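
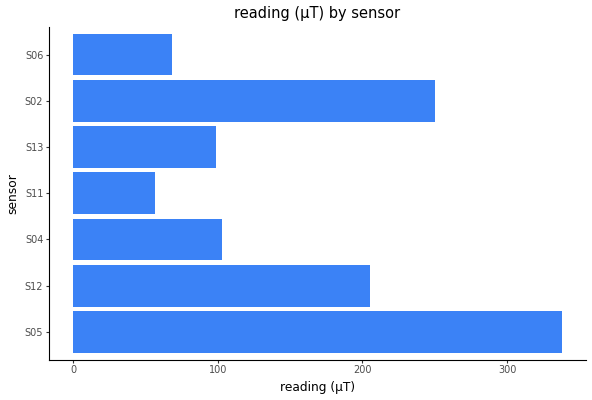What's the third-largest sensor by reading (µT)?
S12

Top 4: S05 ≈ 350, S02 ≈ 250, S12 ≈ 200, S04 ≈ 100.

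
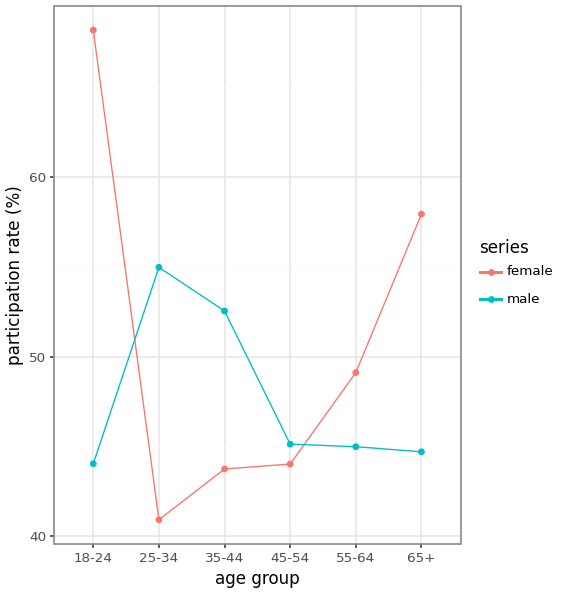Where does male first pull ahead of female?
18-24: male ≈ 45 vs female ≈ 70 (not yet); 25-34: male ≈ 55 vs female ≈ 40 (first crossover).

25-34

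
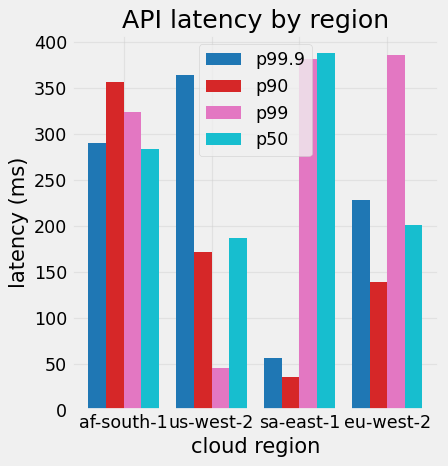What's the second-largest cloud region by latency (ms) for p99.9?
Top 3 for p99.9: us-west-2 ≈ 350, af-south-1 ≈ 300, eu-west-2 ≈ 250.

af-south-1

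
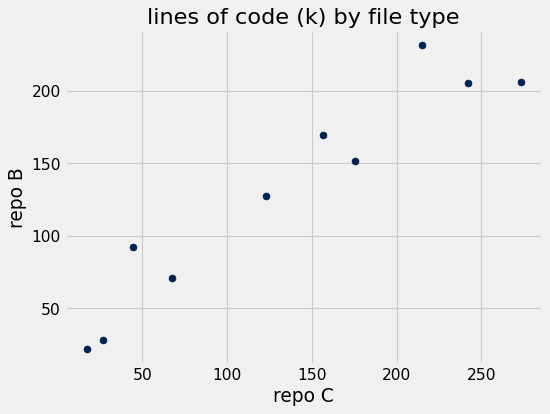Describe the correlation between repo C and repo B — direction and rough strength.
positive, strong

Points are positively correlated; strong (|r| ≈ 1.0).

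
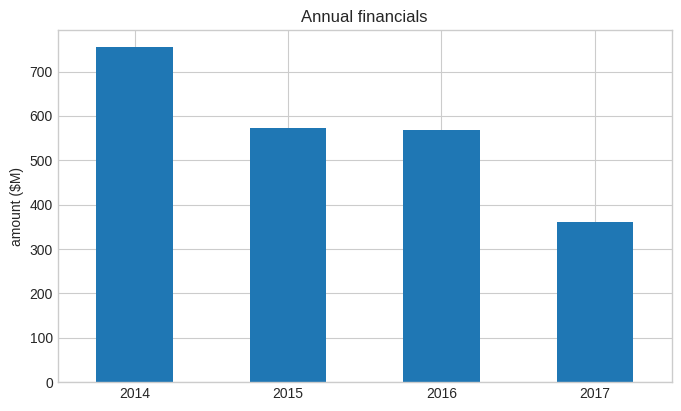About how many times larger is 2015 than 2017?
≈ 1.5×

2015 ≈ 600, 2017 ≈ 400; 600/400 ≈ 1.5.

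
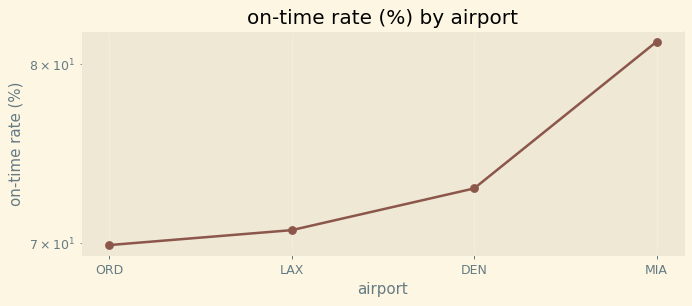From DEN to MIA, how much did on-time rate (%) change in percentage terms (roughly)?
DEN ≈ 73, MIA ≈ 81; (81 − 73) / 73 ≈ +11%.

≈ +11%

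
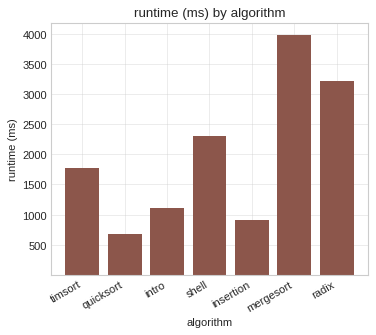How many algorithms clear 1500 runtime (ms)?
4

Above 1500: timsort, shell, mergesort, radix.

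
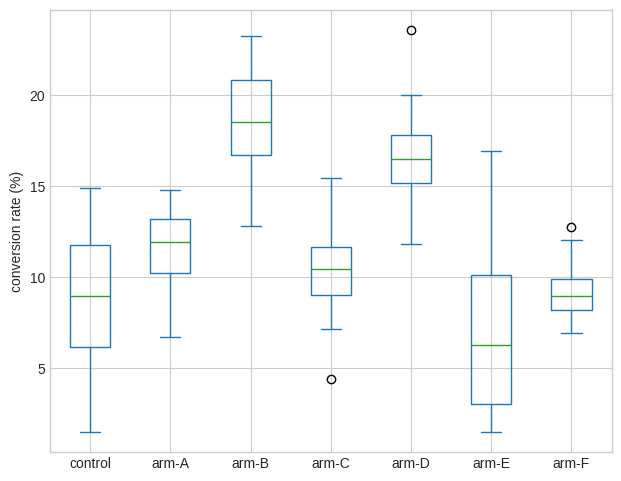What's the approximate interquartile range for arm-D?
Q3 ≈ 18, Q1 ≈ 15; IQR ≈ 3.

≈ 3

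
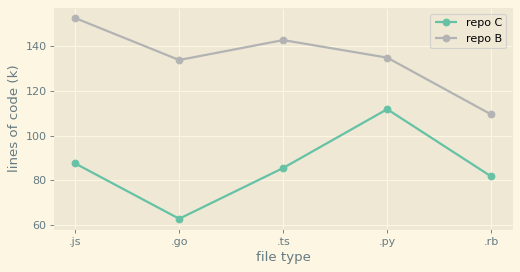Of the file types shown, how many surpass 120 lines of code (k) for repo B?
4

Above 120: .js, .go, .ts, .py.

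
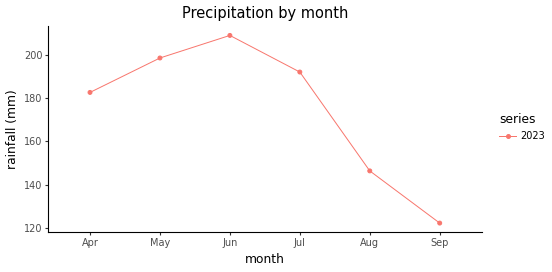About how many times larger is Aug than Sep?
Aug ≈ 150, Sep ≈ 120; 150/120 ≈ 1.25.

≈ 1.25×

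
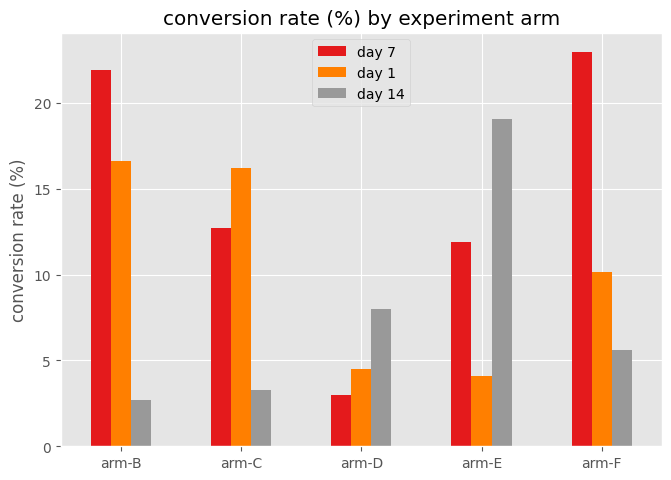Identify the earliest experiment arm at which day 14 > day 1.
arm-C: day 14 ≈ 4 vs day 1 ≈ 16 (not yet); arm-D: day 14 ≈ 8 vs day 1 ≈ 4 (first crossover).

arm-D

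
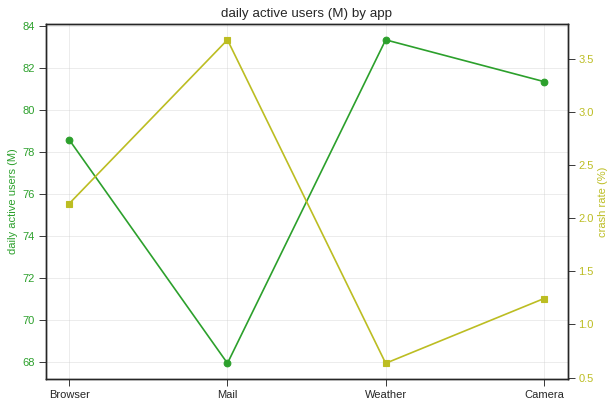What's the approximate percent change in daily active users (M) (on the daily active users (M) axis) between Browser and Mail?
Browser ≈ 78, Mail ≈ 68; (68 − 78) / 78 ≈ -12.8%.

≈ -12.8%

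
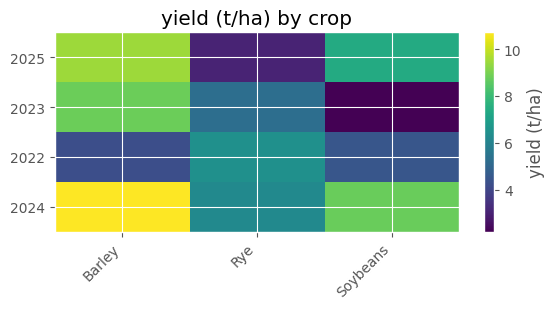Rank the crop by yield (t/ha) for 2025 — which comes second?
Top 3 for 2025: Barley ≈ 9, Soybeans ≈ 7, Rye ≈ 3.

Soybeans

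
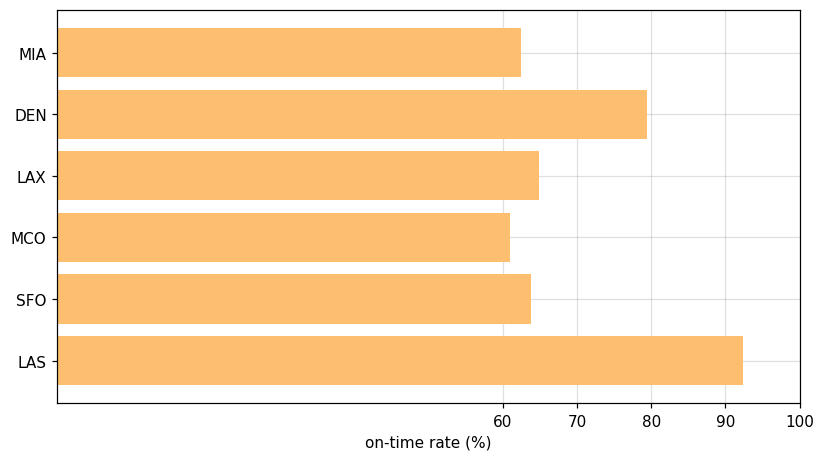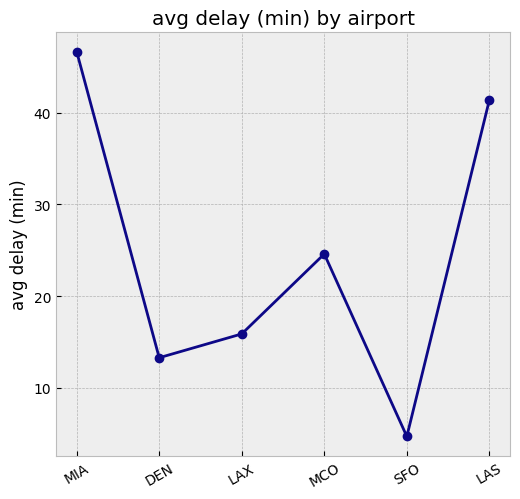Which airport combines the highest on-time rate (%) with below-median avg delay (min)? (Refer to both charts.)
DEN

Chart 2 median avg delay (min) ≈ 20; below-median airports: DEN, LAX, SFO. Among those, DEN has the highest on-time rate (%) (≈ 80).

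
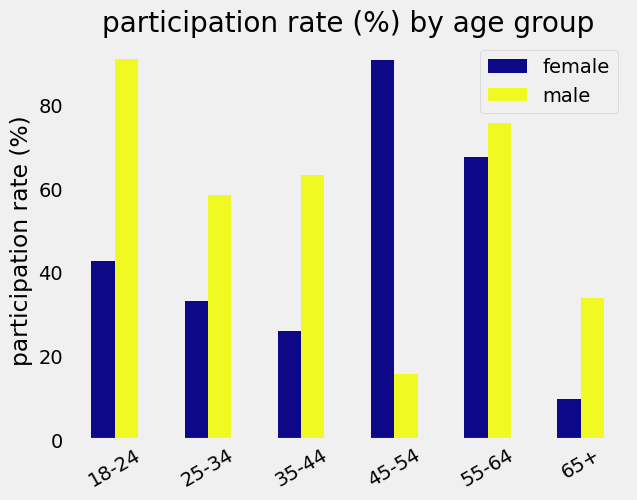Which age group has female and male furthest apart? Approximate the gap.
45-54, ≈ 70 %

45-54: female ≈ 90, male ≈ 20 → gap ≈ 70. Next-largest (18-24) is only ≈ 50.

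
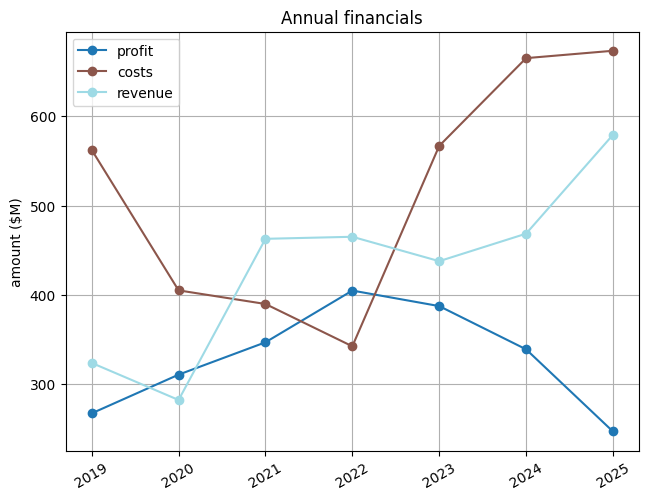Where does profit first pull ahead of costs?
2021: profit ≈ 350 vs costs ≈ 400 (not yet); 2022: profit ≈ 400 vs costs ≈ 350 (first crossover).

2022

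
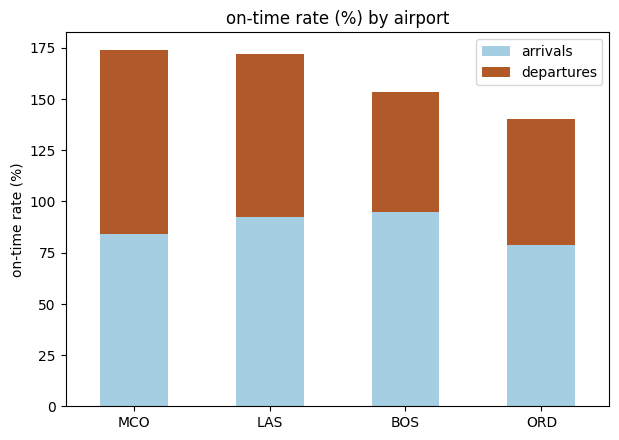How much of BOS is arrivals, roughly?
≈ 100

arrivals top ≈ 100, bottom ≈ 0; segment ≈ 100.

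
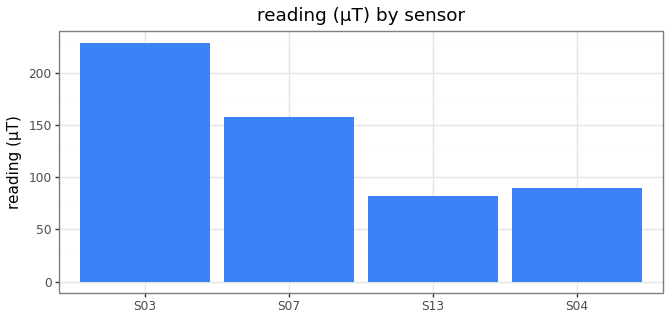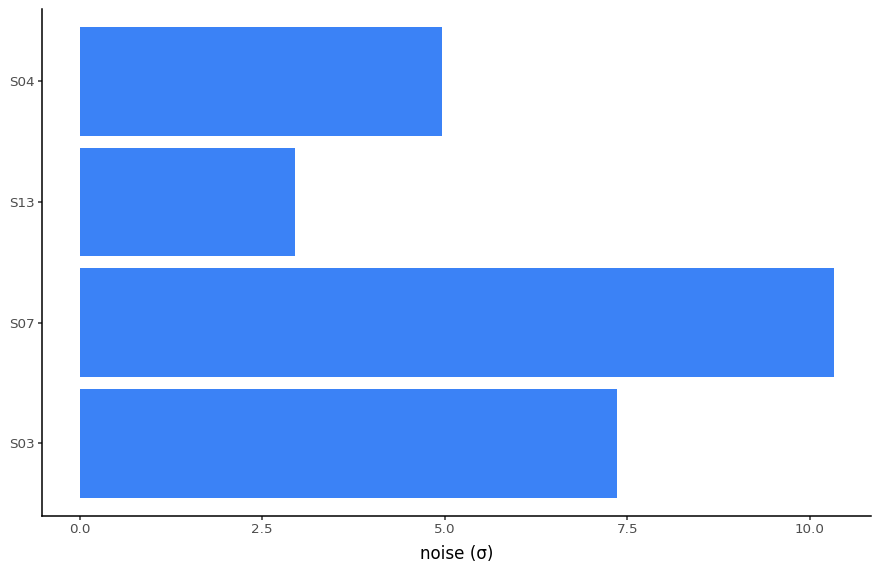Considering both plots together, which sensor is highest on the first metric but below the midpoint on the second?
S04

Chart 2 median noise (σ) ≈ 6; below-median sensors: S13, S04. Among those, S04 has the highest reading (µT) (≈ 100).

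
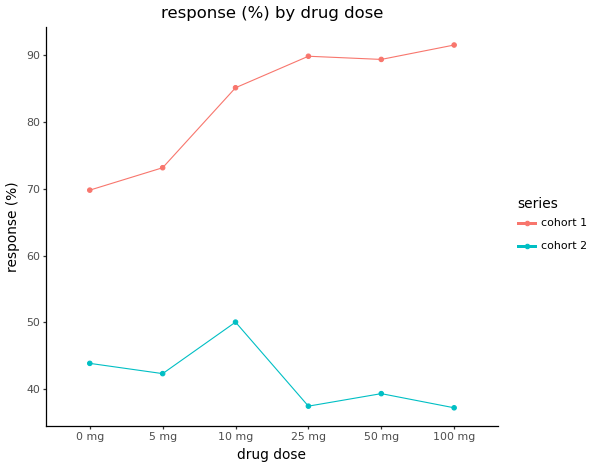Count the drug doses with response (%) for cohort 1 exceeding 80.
4

Above 80: 10 mg, 25 mg, 50 mg, 100 mg.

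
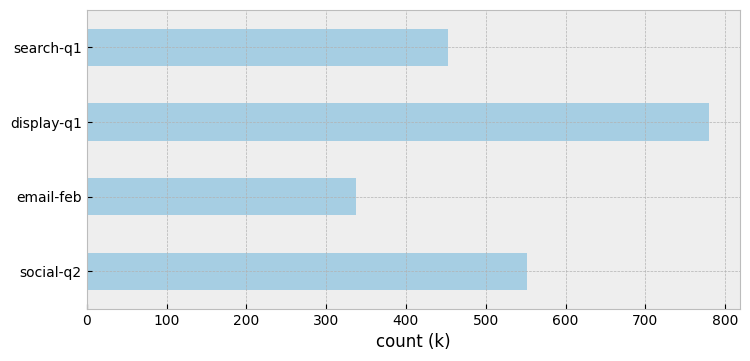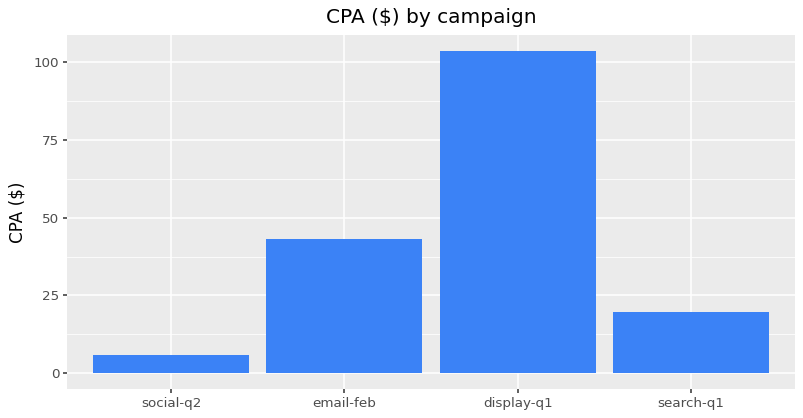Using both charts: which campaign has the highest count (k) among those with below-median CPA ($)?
Chart 2 median CPA ($) ≈ 30; below-median campaigns: social-q2, search-q1. Among those, social-q2 has the highest count (k) (≈ 600).

social-q2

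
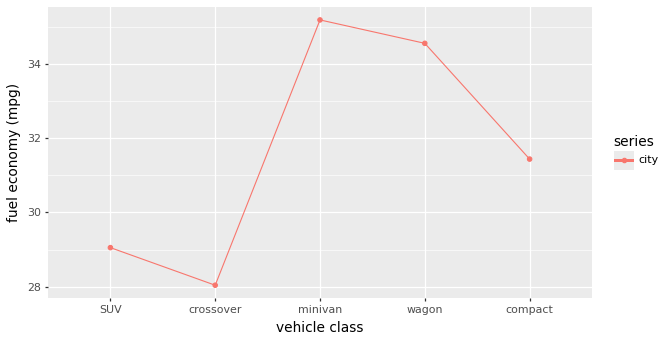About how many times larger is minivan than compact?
minivan ≈ 35, compact ≈ 31; 35/31 ≈ 1.13.

≈ 1.13×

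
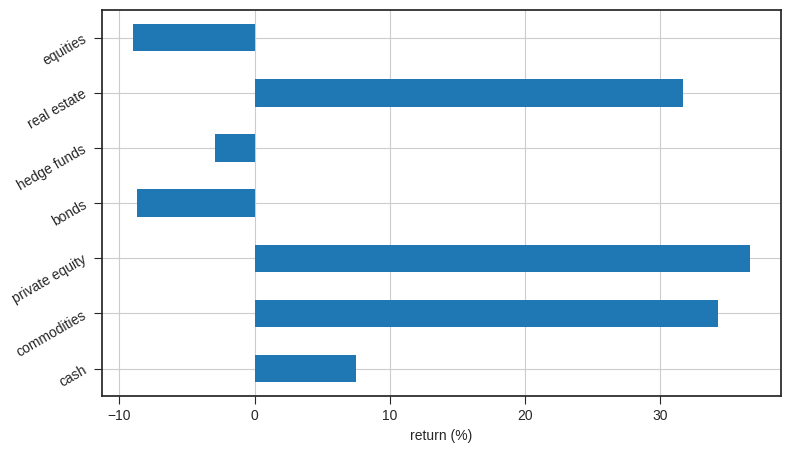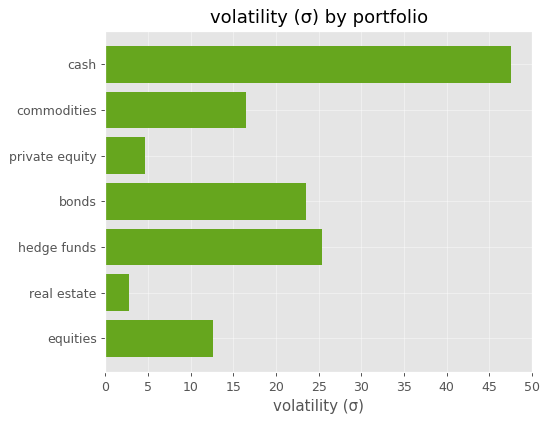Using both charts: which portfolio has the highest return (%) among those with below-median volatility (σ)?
Chart 2 median volatility (σ) ≈ 15; below-median portfolios: private equity, real estate, equities. Among those, private equity has the highest return (%) (≈ 35).

private equity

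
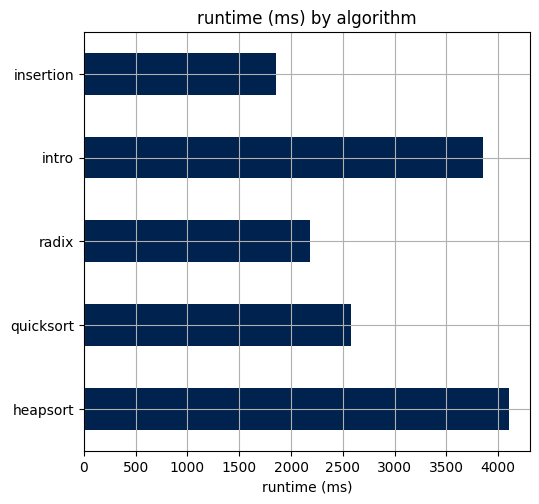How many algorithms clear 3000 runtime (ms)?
2

Above 3000: heapsort, intro.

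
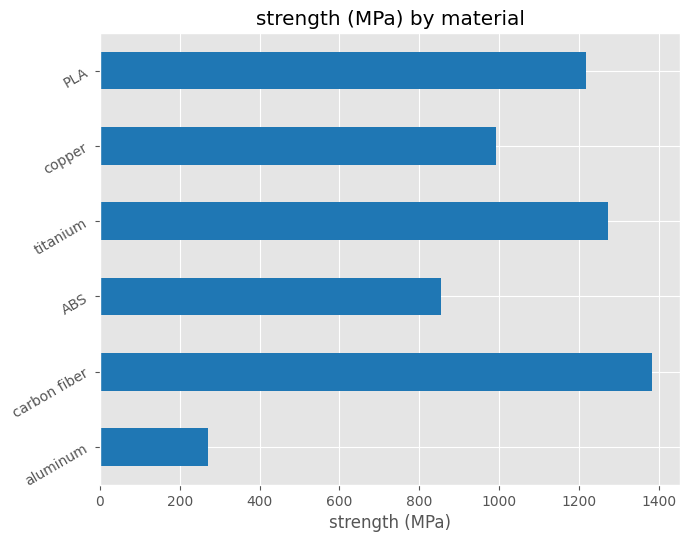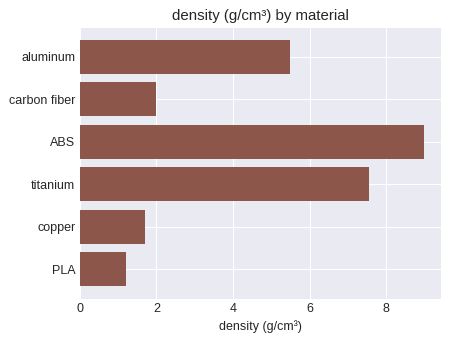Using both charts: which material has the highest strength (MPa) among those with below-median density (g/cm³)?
Chart 2 median density (g/cm³) ≈ 4; below-median materials: carbon fiber, copper, PLA. Among those, carbon fiber has the highest strength (MPa) (≈ 1400).

carbon fiber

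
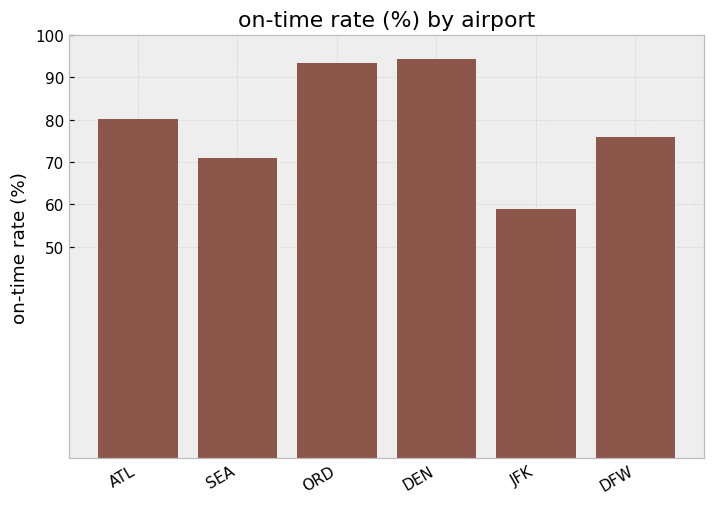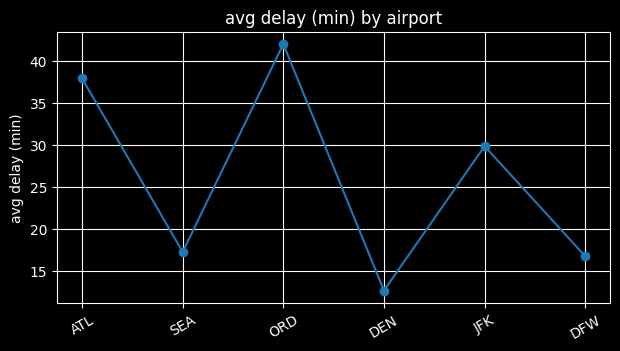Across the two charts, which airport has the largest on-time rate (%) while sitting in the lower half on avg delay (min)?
DEN

Chart 2 median avg delay (min) ≈ 25; below-median airports: SEA, DEN, DFW. Among those, DEN has the highest on-time rate (%) (≈ 90).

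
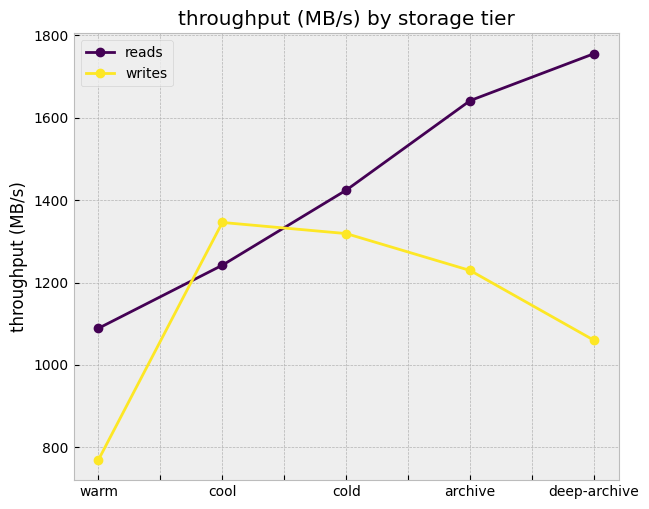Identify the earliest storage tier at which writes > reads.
warm: writes ≈ 800 vs reads ≈ 1100 (not yet); cool: writes ≈ 1300 vs reads ≈ 1200 (first crossover).

cool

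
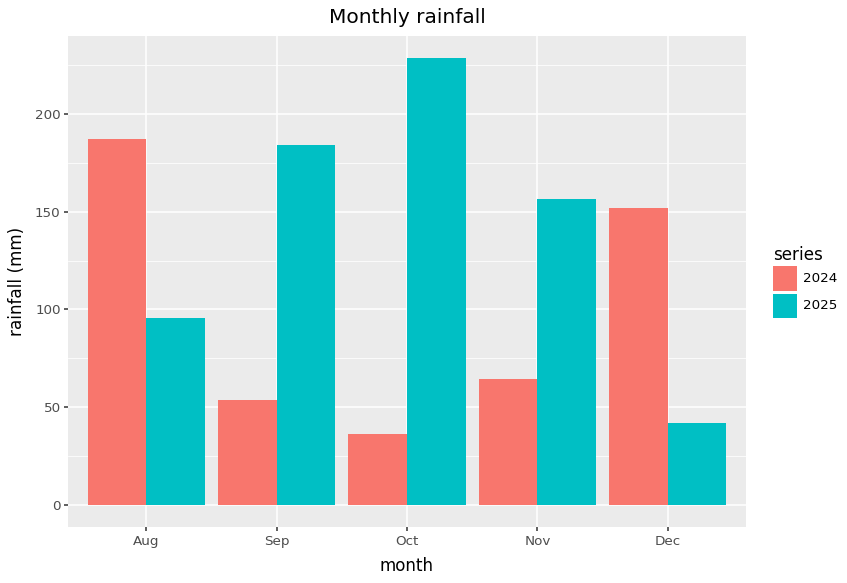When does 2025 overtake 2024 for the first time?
Sep

Aug: 2025 ≈ 100 vs 2024 ≈ 180 (not yet); Sep: 2025 ≈ 180 vs 2024 ≈ 60 (first crossover).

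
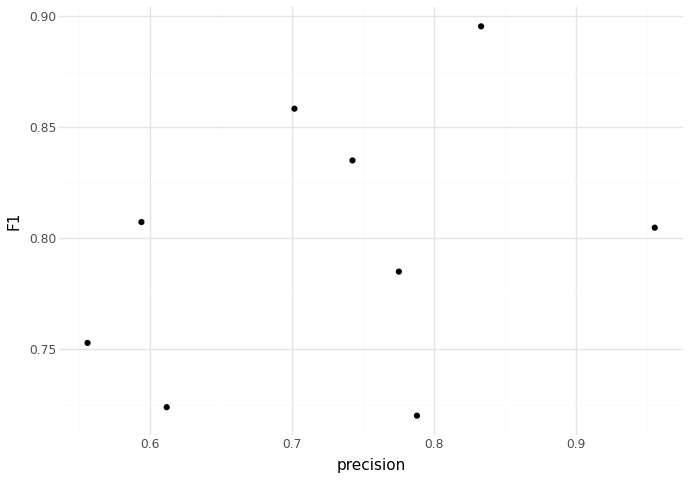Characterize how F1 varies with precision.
positive, weak

Points are positively correlated; weak (|r| ≈ 0.3).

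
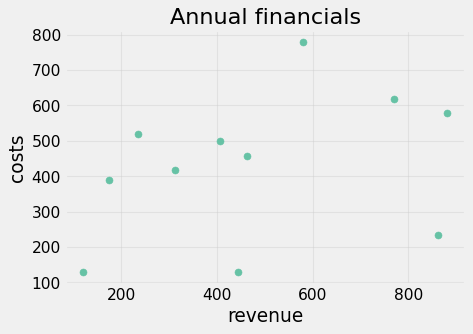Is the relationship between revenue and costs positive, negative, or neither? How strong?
positive, weak

Points are positively correlated; weak (|r| ≈ 0.3).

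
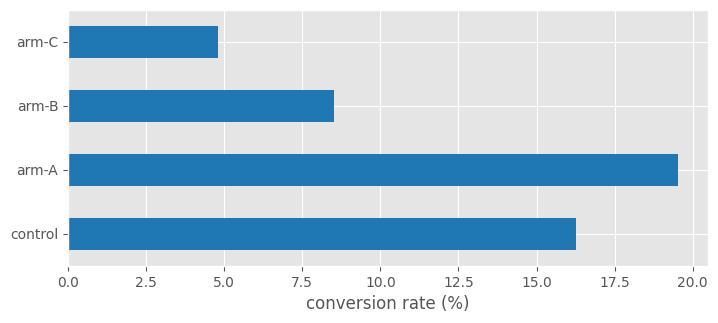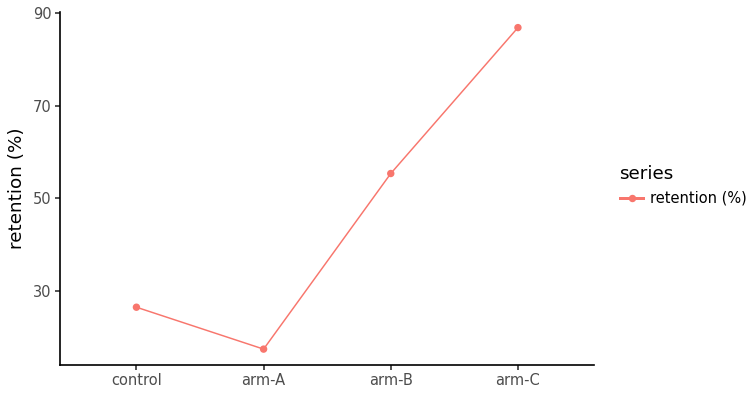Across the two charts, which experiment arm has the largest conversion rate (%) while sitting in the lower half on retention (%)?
arm-A

Chart 2 median retention (%) ≈ 40; below-median experiment arms: control, arm-A. Among those, arm-A has the highest conversion rate (%) (≈ 20).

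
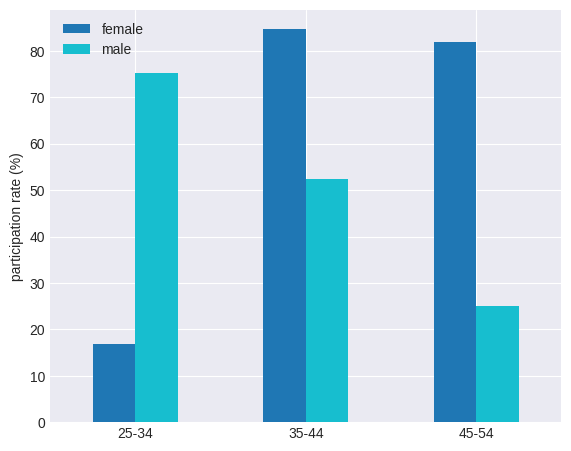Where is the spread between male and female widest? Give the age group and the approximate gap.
25-34: male ≈ 80, female ≈ 20 → gap ≈ 60. Next-largest (45-54) is only ≈ 50.

25-34, ≈ 60 %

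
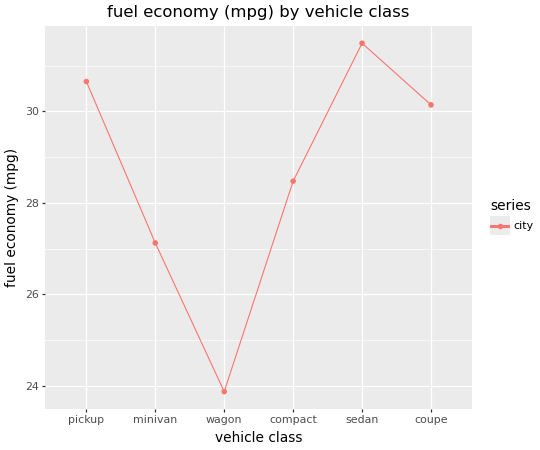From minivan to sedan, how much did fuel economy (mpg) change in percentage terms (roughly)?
≈ +14.8%

minivan ≈ 27, sedan ≈ 31; (31 − 27) / 27 ≈ +14.8%.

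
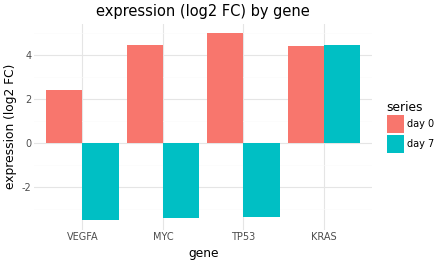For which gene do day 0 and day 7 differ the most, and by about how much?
TP53: day 0 ≈ 5, day 7 ≈ -3 → gap ≈ 8. Next-largest (MYC) is only ≈ 7.

TP53, ≈ 8 log2 FC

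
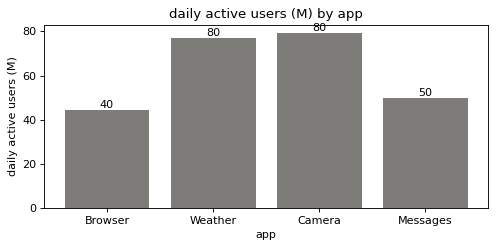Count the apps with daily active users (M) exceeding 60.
2

Above 60: Weather, Camera.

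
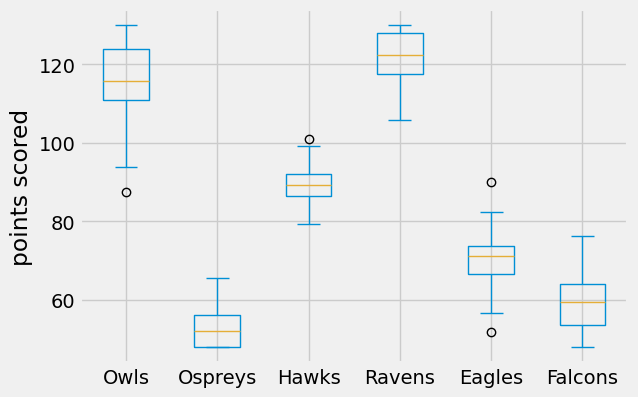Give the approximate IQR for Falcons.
≈ 10

Q3 ≈ 60, Q1 ≈ 50; IQR ≈ 10.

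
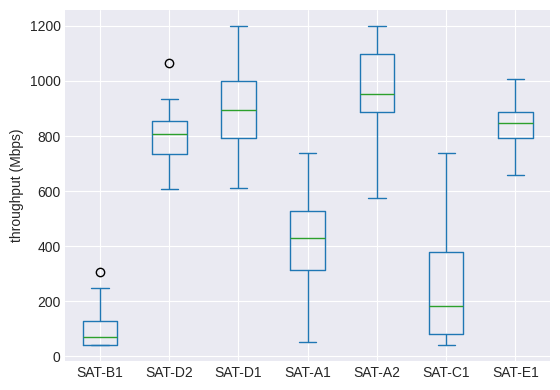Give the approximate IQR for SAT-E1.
≈ 100

Q3 ≈ 900, Q1 ≈ 800; IQR ≈ 100.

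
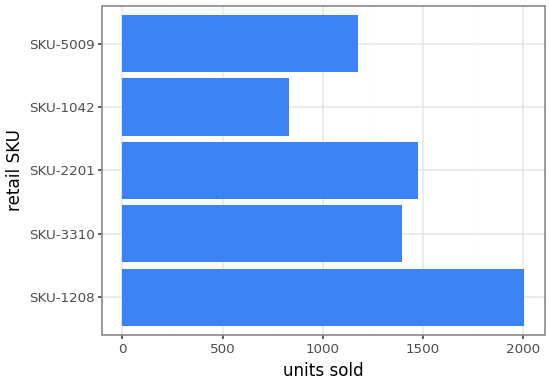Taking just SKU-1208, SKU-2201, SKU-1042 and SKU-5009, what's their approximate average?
≈ 1350

(2000 + 1400 + 800 + 1200) / 4 ≈ 1350.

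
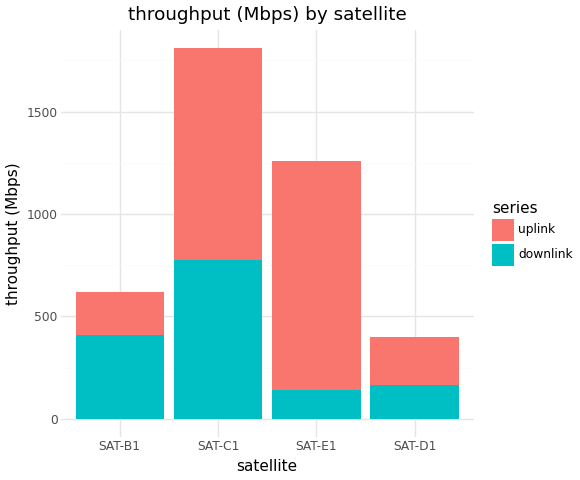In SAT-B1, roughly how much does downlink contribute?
≈ 400

downlink top ≈ 400, bottom ≈ 0; segment ≈ 400.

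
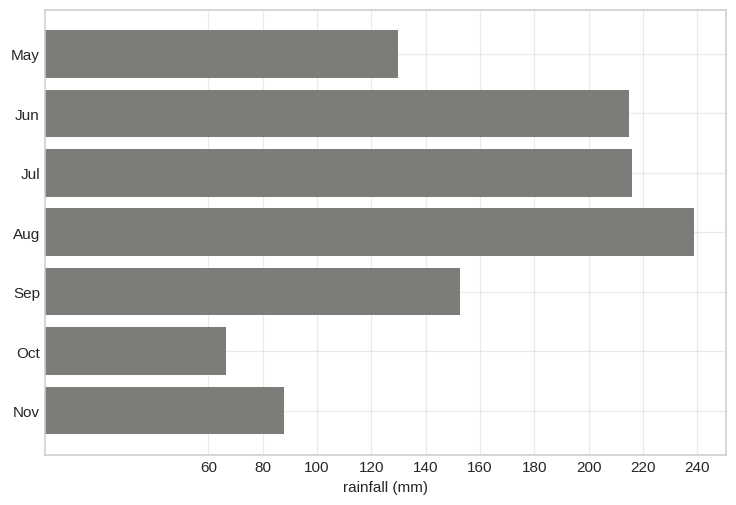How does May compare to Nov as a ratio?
≈ 1.5×

May ≈ 120, Nov ≈ 80; 120/80 ≈ 1.5.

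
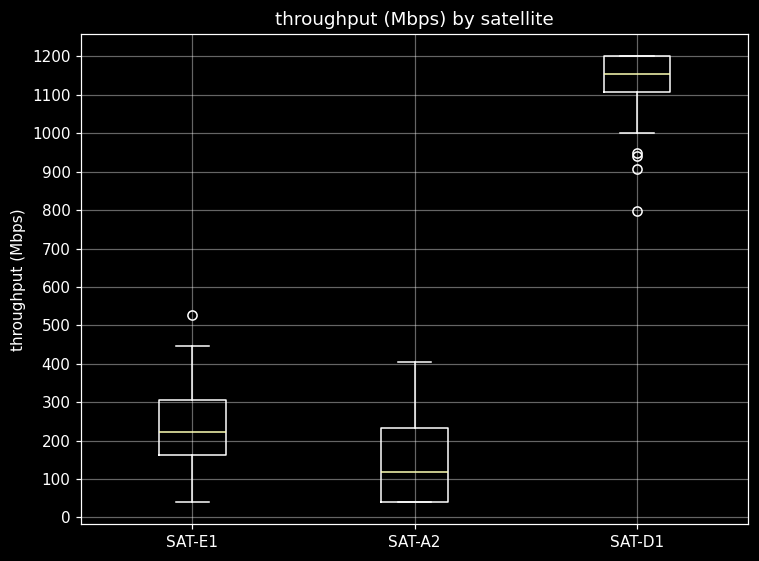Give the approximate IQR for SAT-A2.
≈ 200

Q3 ≈ 200, Q1 ≈ 0; IQR ≈ 200.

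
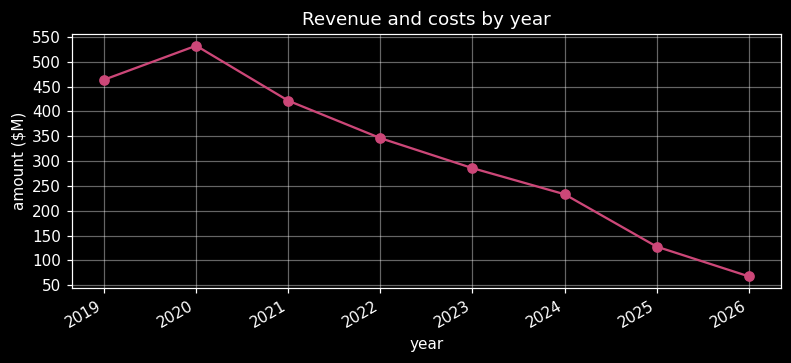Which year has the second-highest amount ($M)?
2019

Top 3: 2020 ≈ 550, 2019 ≈ 450, 2021 ≈ 400.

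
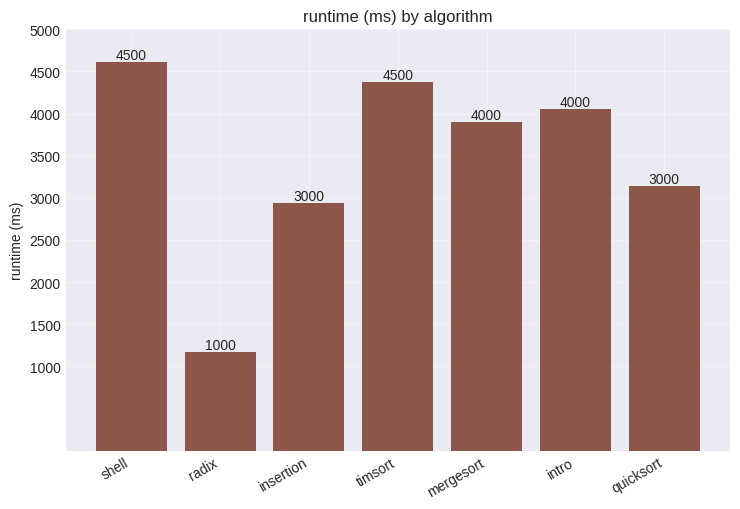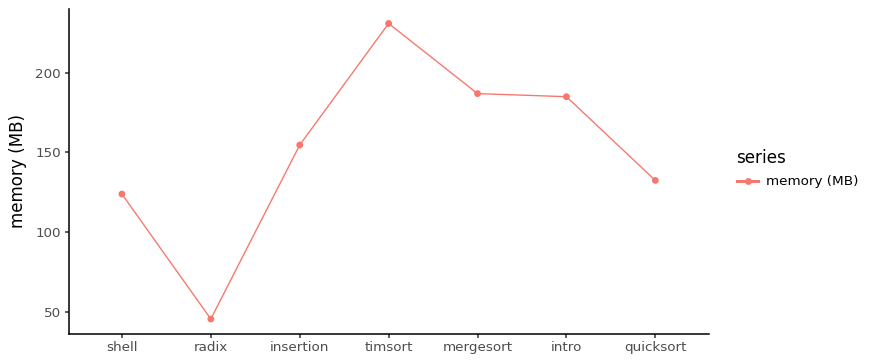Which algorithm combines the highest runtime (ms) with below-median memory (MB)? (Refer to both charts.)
shell

Chart 2 median memory (MB) ≈ 150; below-median algorithms: shell, radix, quicksort. Among those, shell has the highest runtime (ms) (≈ 4500).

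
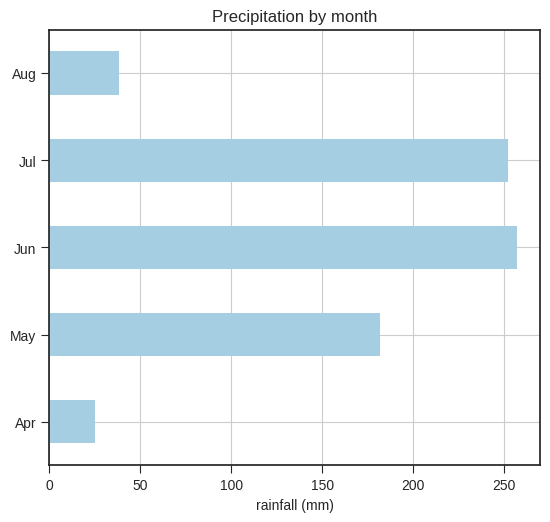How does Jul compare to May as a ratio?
≈ 1.43×

Jul ≈ 250, May ≈ 175; 250/175 ≈ 1.43.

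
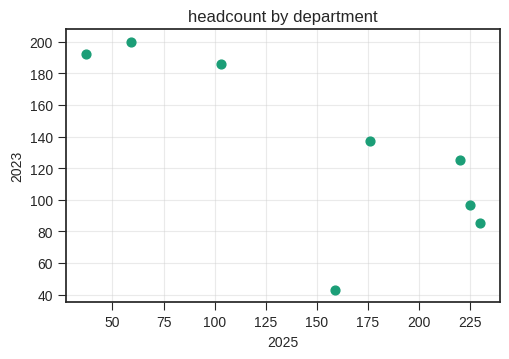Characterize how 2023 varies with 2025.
Points are negatively correlated; strong (|r| ≈ 0.8).

negative, strong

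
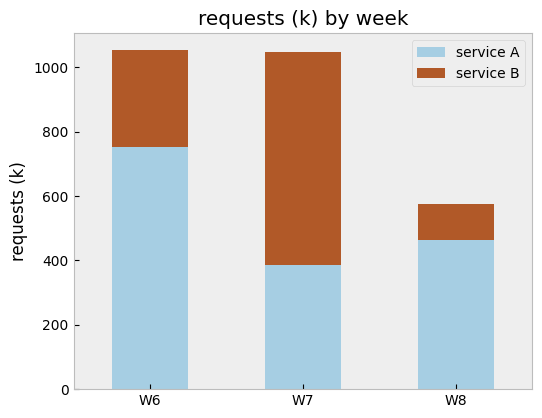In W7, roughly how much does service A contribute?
≈ 400

service A top ≈ 400, bottom ≈ 0; segment ≈ 400.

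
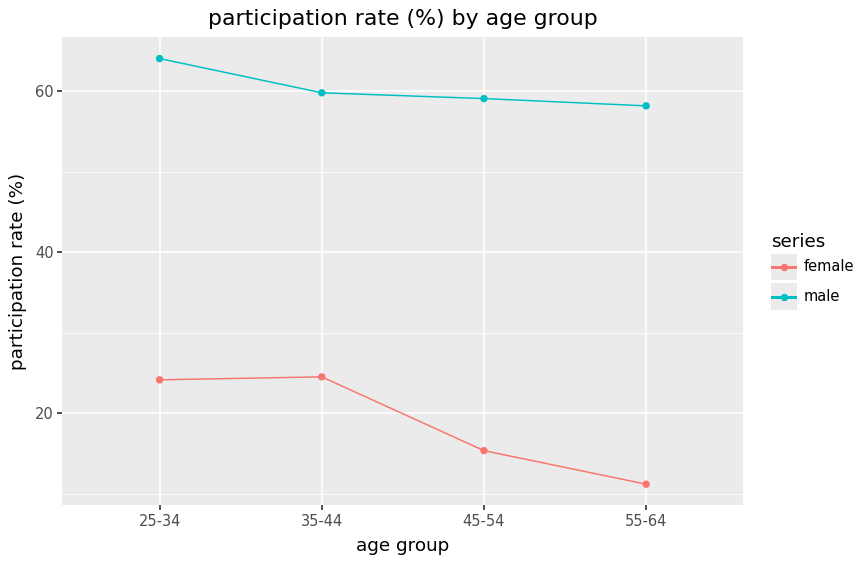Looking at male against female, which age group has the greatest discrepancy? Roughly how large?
55-64, ≈ 50 %

55-64: male ≈ 60, female ≈ 10 → gap ≈ 50. Next-largest (45-54) is only ≈ 45.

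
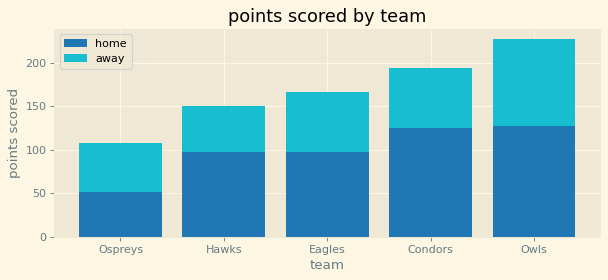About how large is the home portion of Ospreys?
home top ≈ 60, bottom ≈ 0; segment ≈ 60.

≈ 60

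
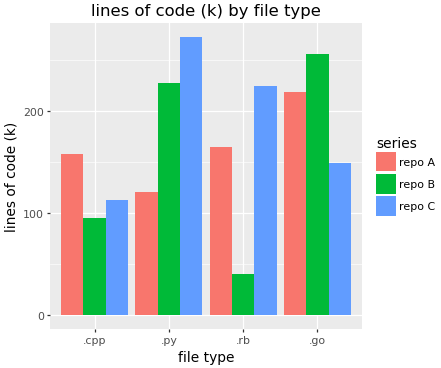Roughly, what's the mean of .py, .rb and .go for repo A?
(125 + 175 + 225) / 3 ≈ 175.

≈ 175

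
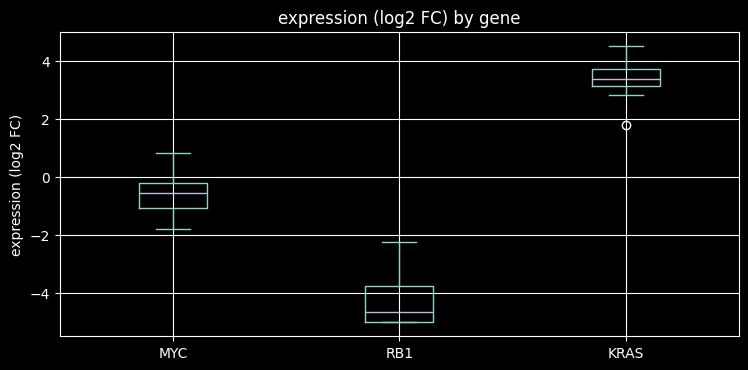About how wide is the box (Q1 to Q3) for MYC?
Q3 ≈ 0, Q1 ≈ -1; IQR ≈ 1.

≈ 1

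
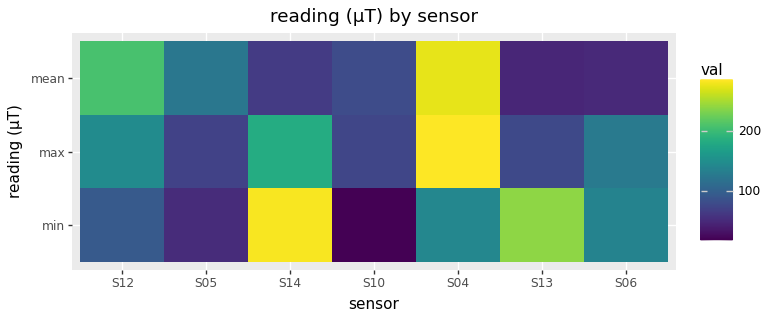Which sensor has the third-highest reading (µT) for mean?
S05

Top 4 for mean: S04 ≈ 275, S12 ≈ 200, S05 ≈ 125, S10 ≈ 75.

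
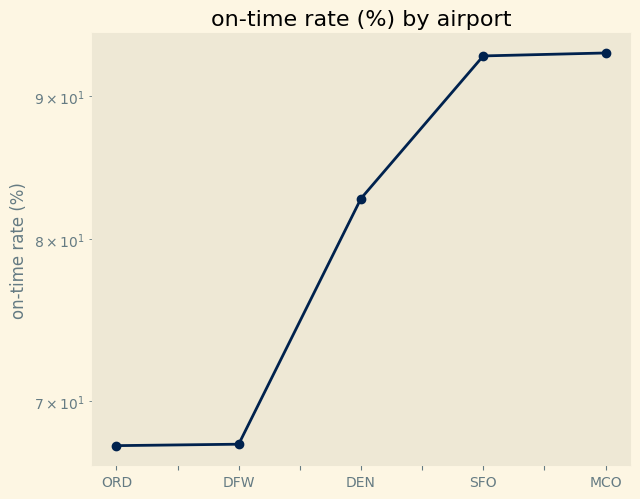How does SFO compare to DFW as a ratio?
≈ 1.36×

SFO ≈ 95, DFW ≈ 70; 95/70 ≈ 1.36.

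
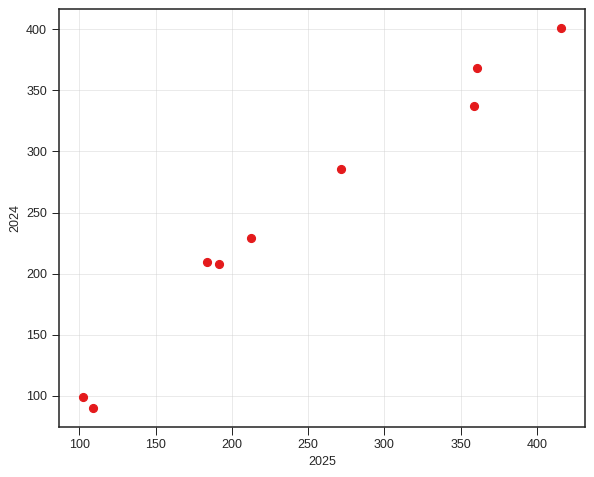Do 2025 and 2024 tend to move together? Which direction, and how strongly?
positive, strong

Points are positively correlated; strong (|r| ≈ 1.0).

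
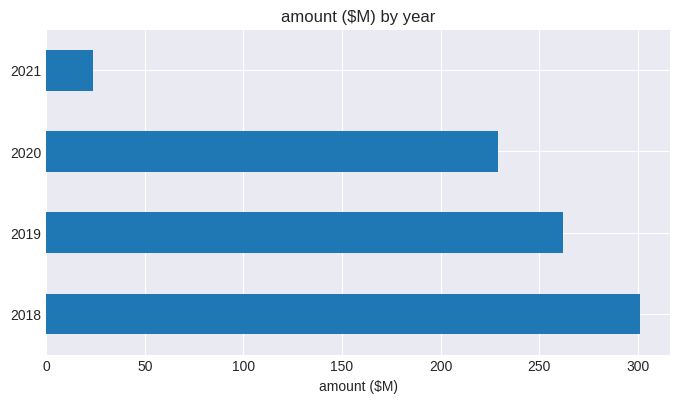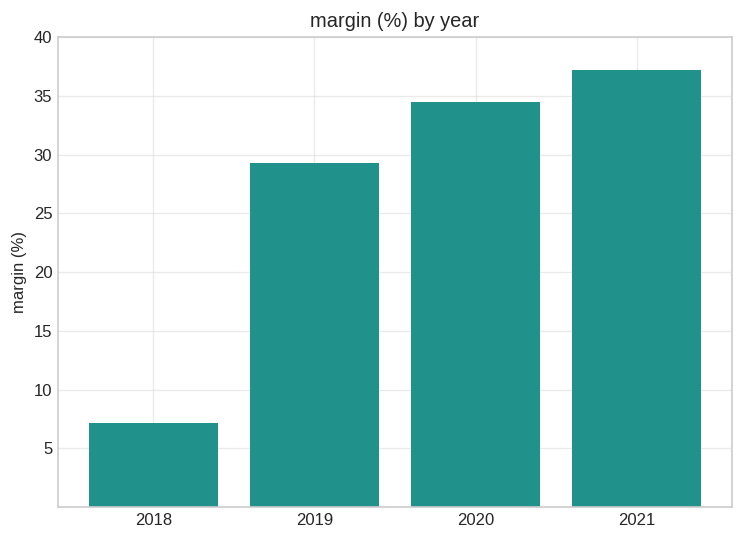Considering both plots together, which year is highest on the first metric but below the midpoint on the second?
Chart 2 median margin (%) ≈ 30; below-median years: 2018, 2019. Among those, 2018 has the highest amount ($M) (≈ 300).

2018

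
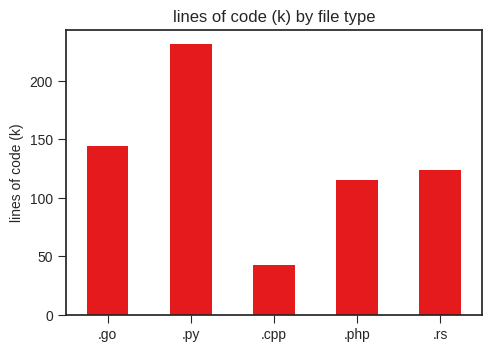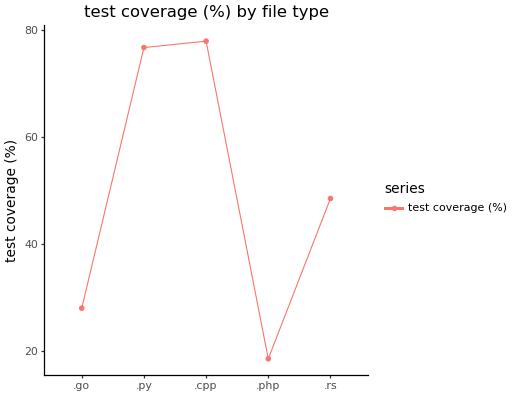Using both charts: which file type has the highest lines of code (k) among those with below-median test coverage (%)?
Chart 2 median test coverage (%) ≈ 50; below-median file types: .go, .php. Among those, .go has the highest lines of code (k) (≈ 150).

.go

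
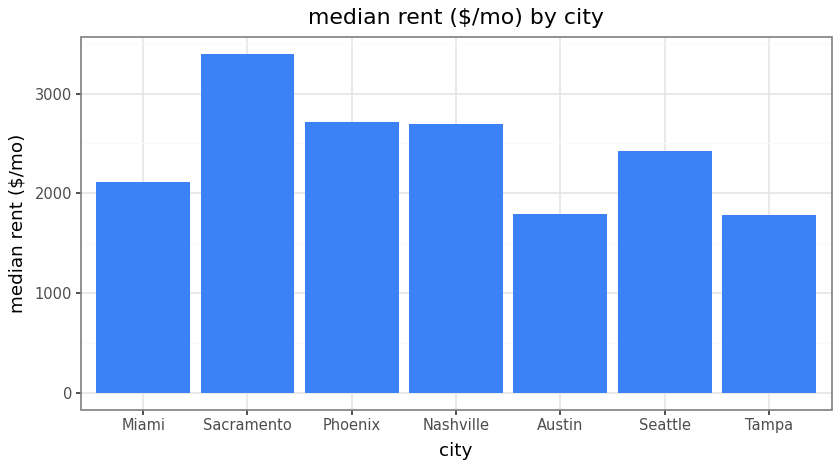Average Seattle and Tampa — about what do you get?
≈ 2250

(2500 + 2000) / 2 ≈ 2250.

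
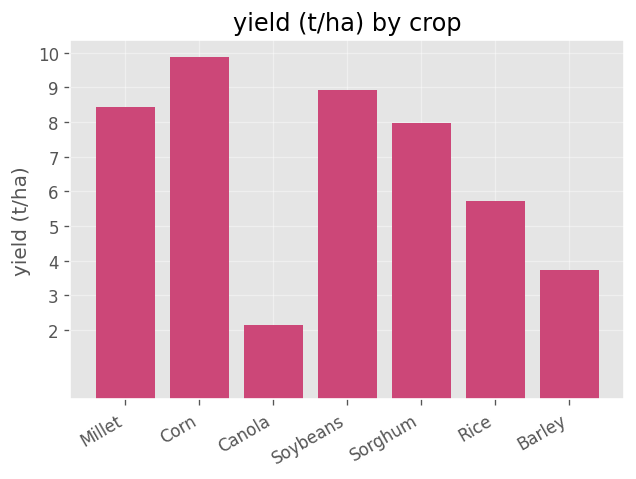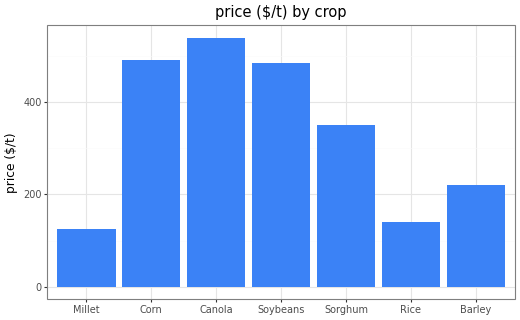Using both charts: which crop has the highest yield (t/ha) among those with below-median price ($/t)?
Chart 2 median price ($/t) ≈ 350; below-median crops: Millet, Rice, Barley. Among those, Millet has the highest yield (t/ha) (≈ 8).

Millet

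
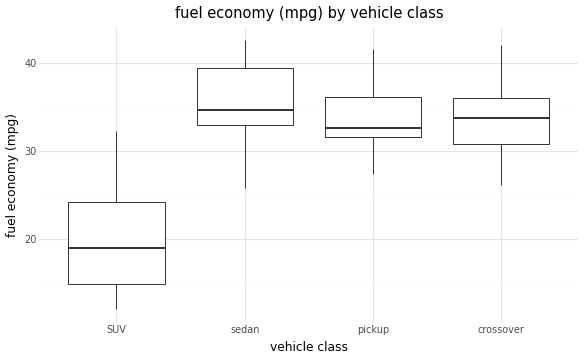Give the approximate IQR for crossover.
Q3 ≈ 36, Q1 ≈ 30; IQR ≈ 6.

≈ 6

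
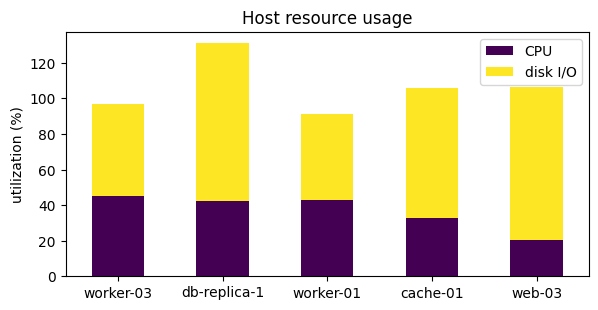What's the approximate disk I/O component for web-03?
disk I/O top ≈ 100, bottom ≈ 20; segment ≈ 80.

≈ 80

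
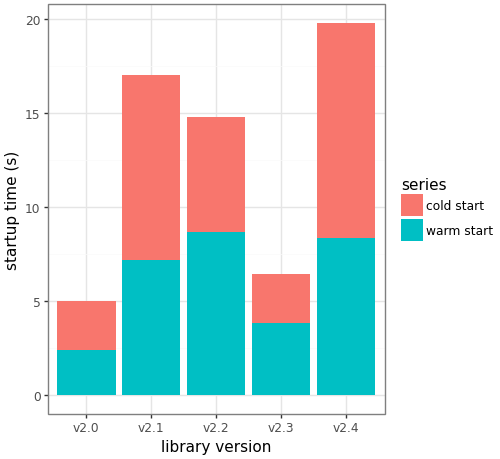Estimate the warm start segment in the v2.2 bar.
warm start top ≈ 8, bottom ≈ 0; segment ≈ 8.

≈ 8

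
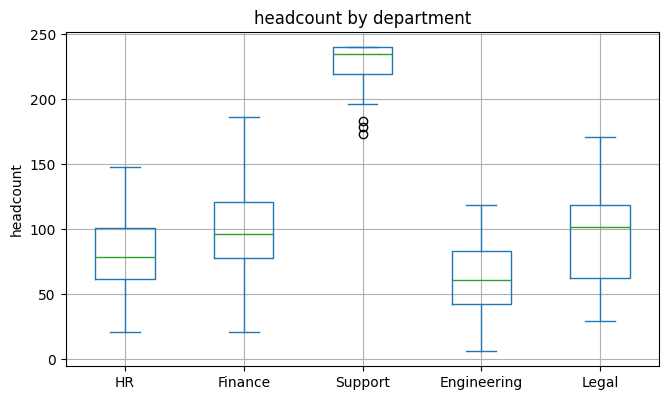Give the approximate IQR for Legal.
Q3 ≈ 120, Q1 ≈ 60; IQR ≈ 60.

≈ 60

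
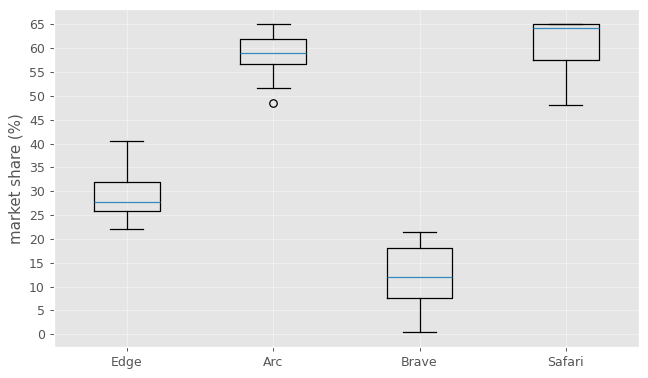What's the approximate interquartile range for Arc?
≈ 5

Q3 ≈ 60, Q1 ≈ 55; IQR ≈ 5.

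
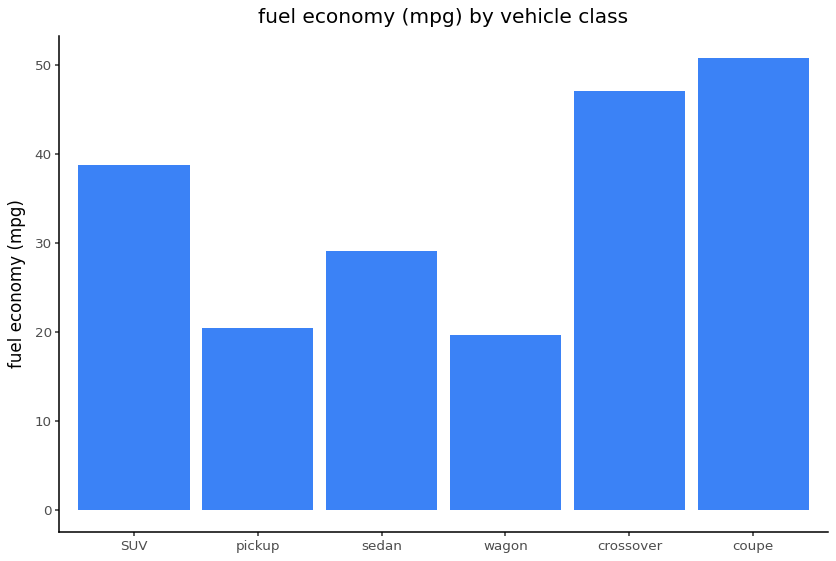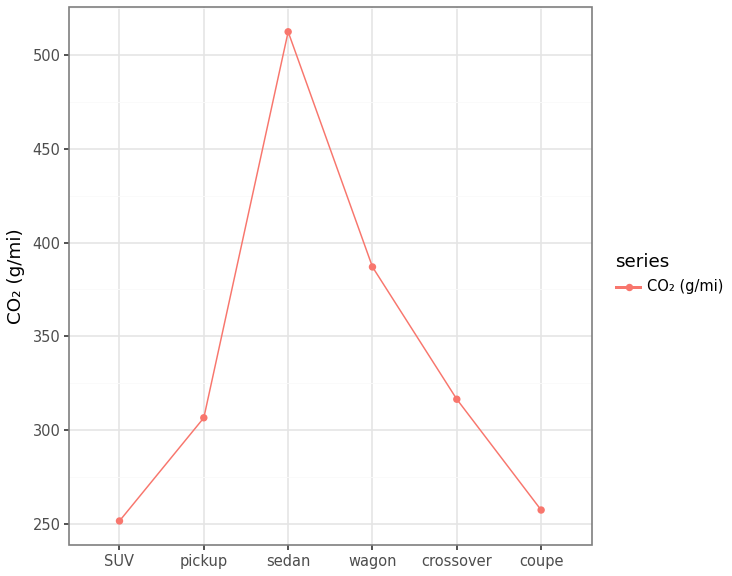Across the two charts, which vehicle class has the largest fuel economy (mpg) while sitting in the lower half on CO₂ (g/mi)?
Chart 2 median CO₂ (g/mi) ≈ 300; below-median vehicle classes: SUV, pickup, coupe. Among those, coupe has the highest fuel economy (mpg) (≈ 50).

coupe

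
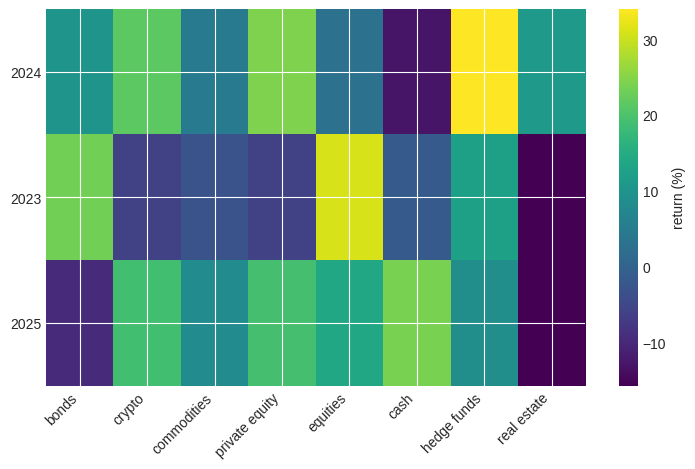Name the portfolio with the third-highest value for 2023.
Top 4 for 2023: equities ≈ 30, bonds ≈ 25, hedge funds ≈ 15, cash ≈ 0.

hedge funds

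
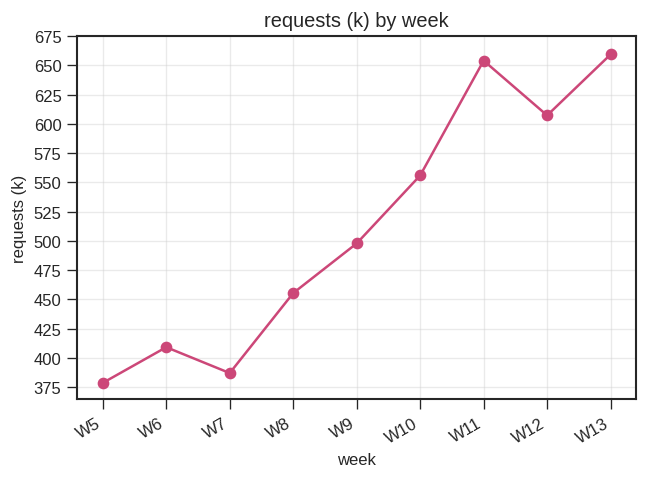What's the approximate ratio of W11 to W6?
W11 ≈ 650, W6 ≈ 400; 650/400 ≈ 1.62.

≈ 1.62×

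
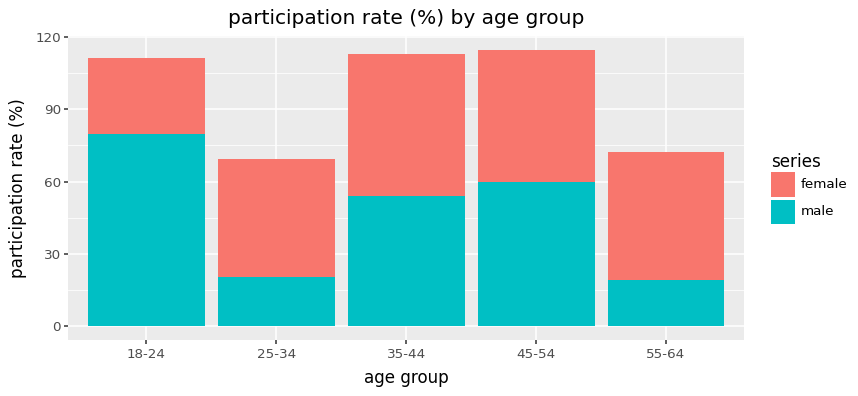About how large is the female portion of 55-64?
female top ≈ 70, bottom ≈ 20; segment ≈ 50.

≈ 50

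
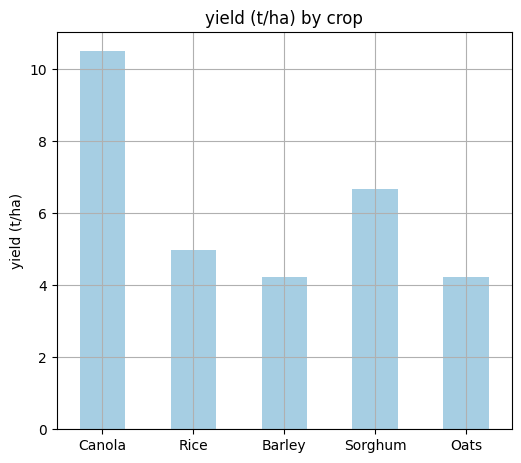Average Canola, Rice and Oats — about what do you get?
(10 + 5 + 4) / 3 ≈ 6.

≈ 6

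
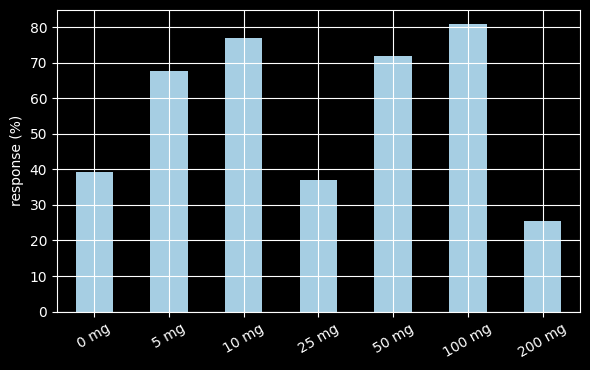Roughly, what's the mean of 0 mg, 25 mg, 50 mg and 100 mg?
≈ 58

(40 + 40 + 70 + 80) / 4 ≈ 58.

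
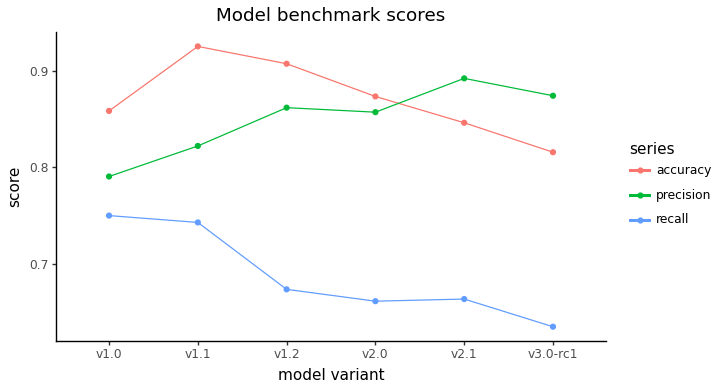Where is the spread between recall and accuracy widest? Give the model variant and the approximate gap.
v1.2, ≈ 0.25

v1.2: recall ≈ 0.65, accuracy ≈ 0.90 → gap ≈ 0.25. Next-largest (v2.0) is only ≈ 0.20.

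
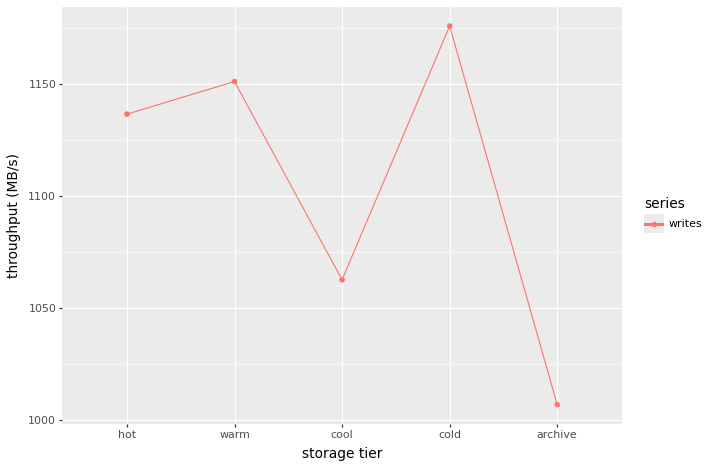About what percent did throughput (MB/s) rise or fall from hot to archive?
hot ≈ 1140, archive ≈ 1000; (1000 − 1140) / 1140 ≈ -12.3%.

≈ -12.3%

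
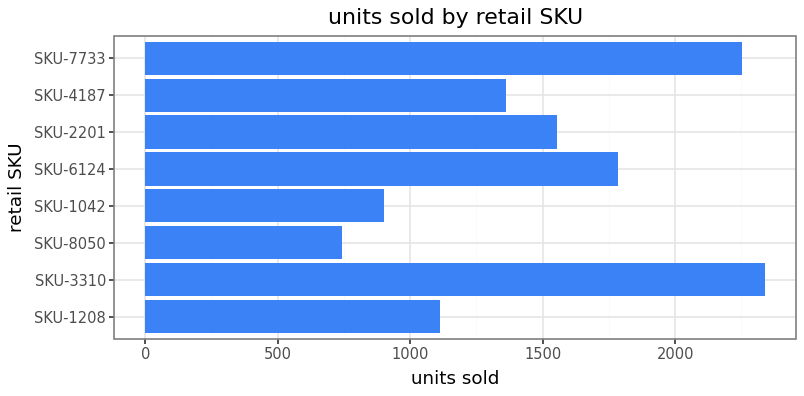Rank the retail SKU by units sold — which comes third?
Top 4: SKU-3310 ≈ 2400, SKU-7733 ≈ 2200, SKU-6124 ≈ 1800, SKU-2201 ≈ 1600.

SKU-6124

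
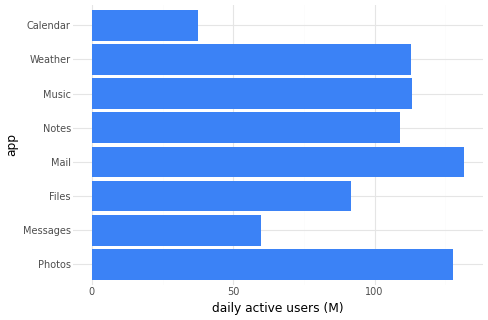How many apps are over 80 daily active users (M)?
Above 80: Photos, Files, Mail, Notes, Music, Weather.

6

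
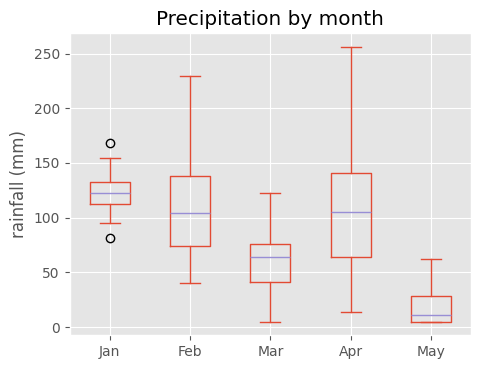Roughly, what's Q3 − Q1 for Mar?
≈ 40

Q3 ≈ 80, Q1 ≈ 40; IQR ≈ 40.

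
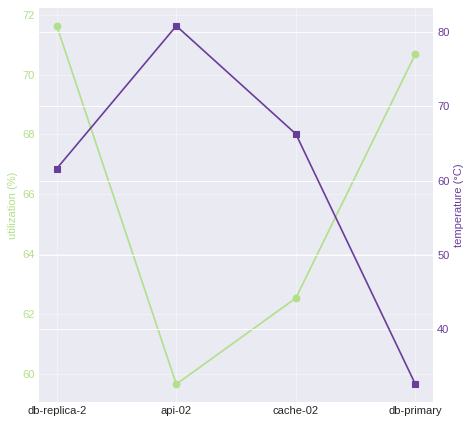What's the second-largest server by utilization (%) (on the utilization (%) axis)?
db-primary

Top 3 (on the utilization (%) axis): db-replica-2 ≈ 72, db-primary ≈ 71, cache-02 ≈ 63.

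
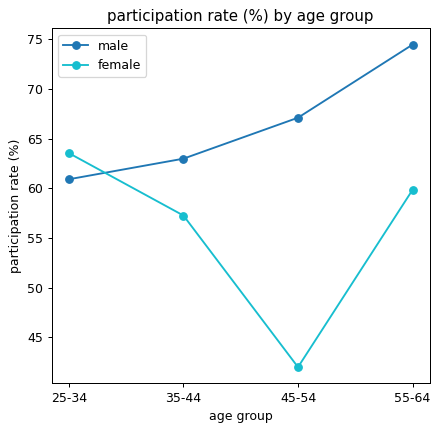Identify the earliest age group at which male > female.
25-34: male ≈ 60 vs female ≈ 65 (not yet); 35-44: male ≈ 65 vs female ≈ 55 (first crossover).

35-44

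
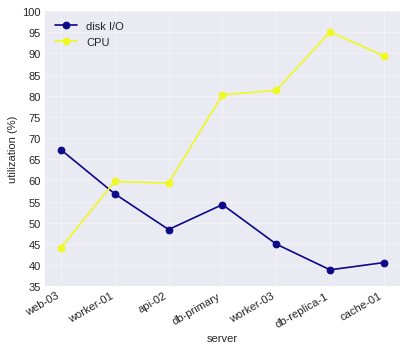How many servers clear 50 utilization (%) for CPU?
Above 50: worker-01, api-02, db-primary, worker-03, db-replica-1, cache-01.

6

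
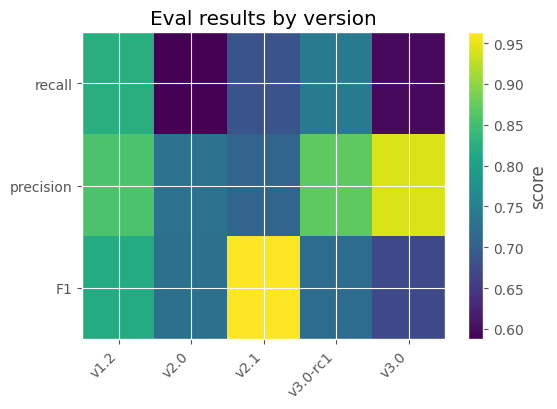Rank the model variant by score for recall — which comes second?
v3.0-rc1

Top 3 for recall: v1.2 ≈ 0.80, v3.0-rc1 ≈ 0.75, v2.1 ≈ 0.70.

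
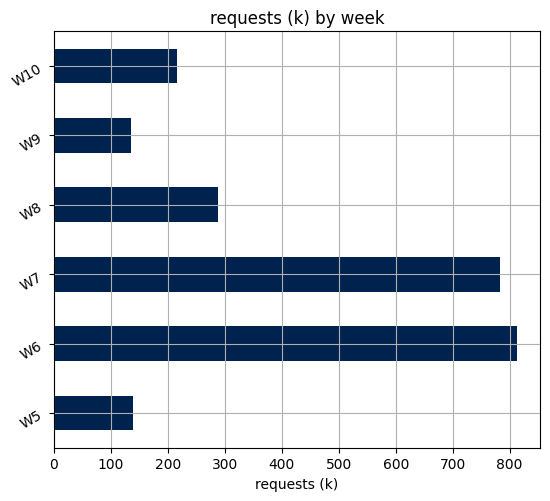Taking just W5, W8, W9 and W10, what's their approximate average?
≈ 175

(100 + 300 + 100 + 200) / 4 ≈ 175.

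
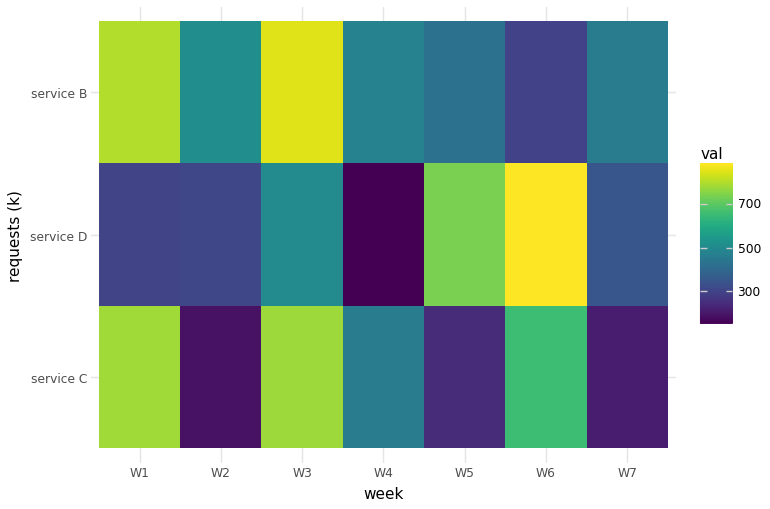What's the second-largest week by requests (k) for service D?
Top 3 for service D: W6 ≈ 900, W5 ≈ 700, W3 ≈ 500.

W5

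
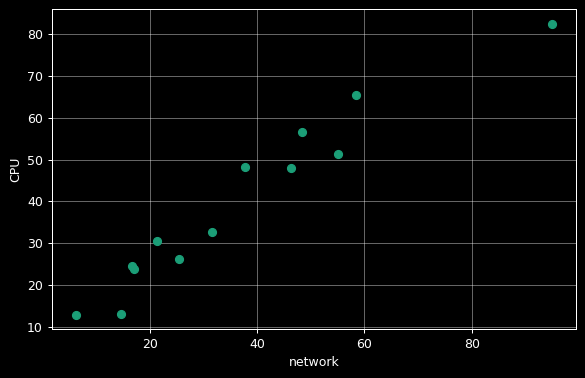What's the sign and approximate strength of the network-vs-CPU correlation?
positive, strong

Points are positively correlated; strong (|r| ≈ 1.0).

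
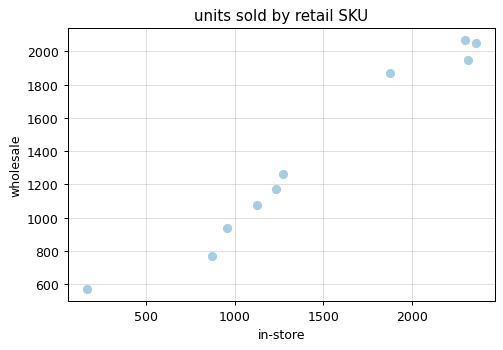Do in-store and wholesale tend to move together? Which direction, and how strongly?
positive, strong

Points are positively correlated; strong (|r| ≈ 1.0).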